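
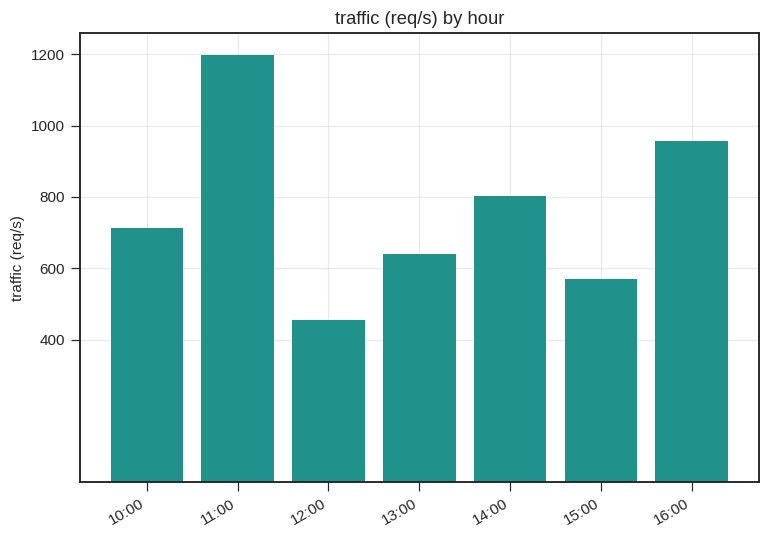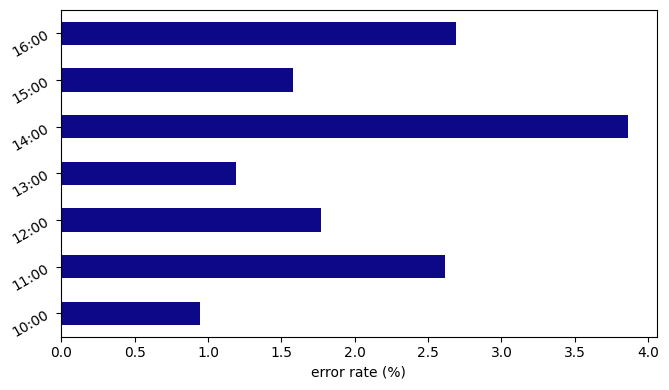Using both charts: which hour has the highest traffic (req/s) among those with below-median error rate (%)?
Chart 2 median error rate (%) ≈ 2; below-median hours: 10:00, 13:00, 15:00. Among those, 10:00 has the highest traffic (req/s) (≈ 800).

10:00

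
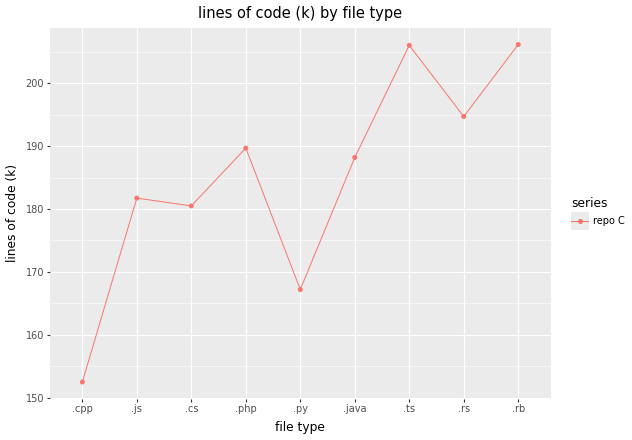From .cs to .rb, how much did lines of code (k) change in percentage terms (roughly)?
≈ +13.9%

.cs ≈ 180, .rb ≈ 205; (205 − 180) / 180 ≈ +13.9%.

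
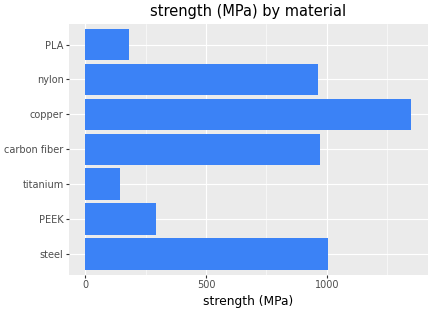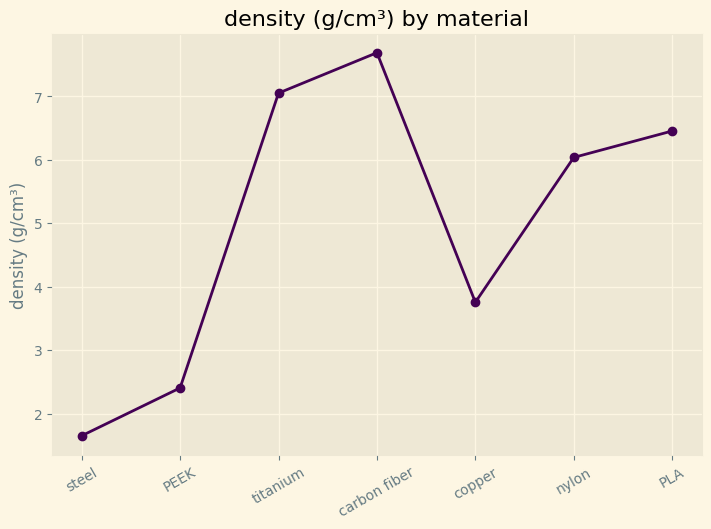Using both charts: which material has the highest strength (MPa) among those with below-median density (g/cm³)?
Chart 2 median density (g/cm³) ≈ 6; below-median materials: steel, PEEK, copper. Among those, copper has the highest strength (MPa) (≈ 1400).

copper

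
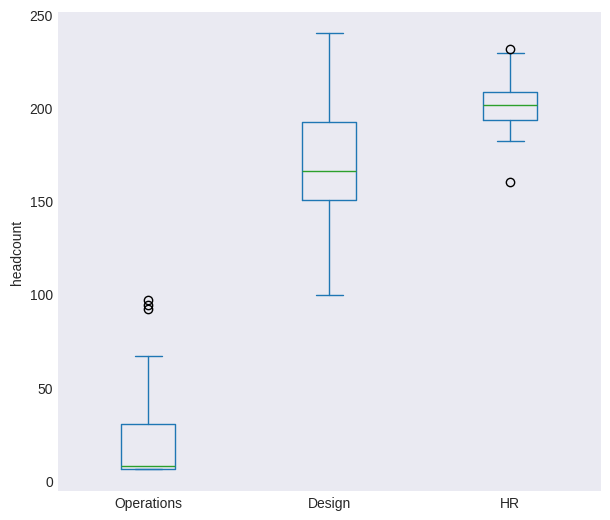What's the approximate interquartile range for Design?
Q3 ≈ 200, Q1 ≈ 160; IQR ≈ 40.

≈ 40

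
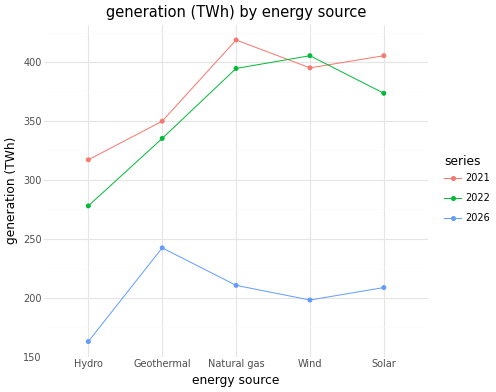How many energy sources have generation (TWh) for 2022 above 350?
3

Above 350: Natural gas, Wind, Solar.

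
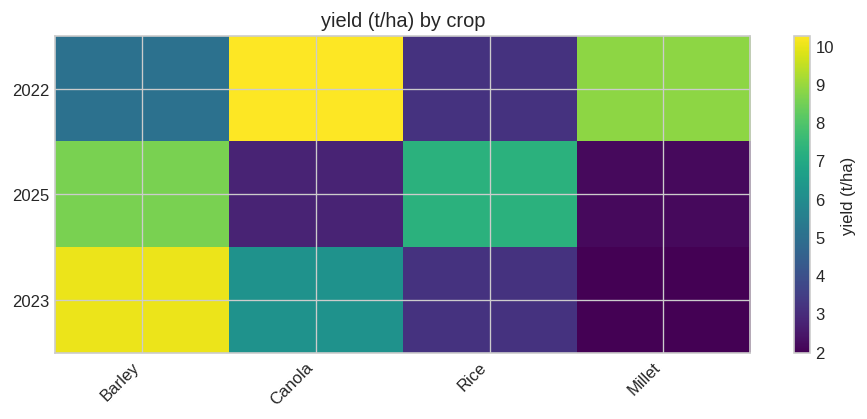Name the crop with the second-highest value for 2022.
Millet

Top 3 for 2022: Canola ≈ 10, Millet ≈ 9, Barley ≈ 5.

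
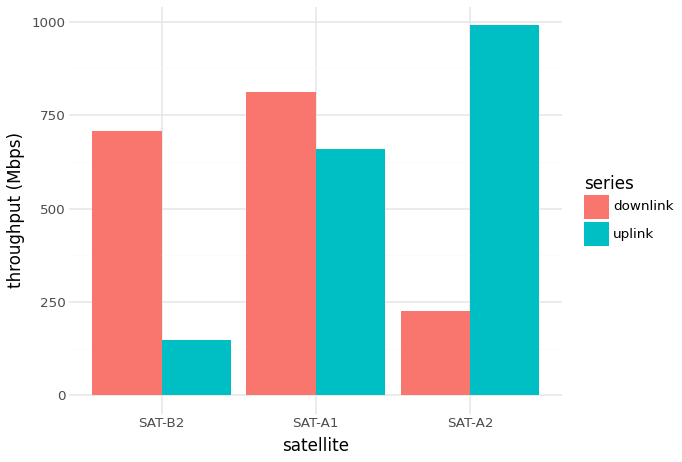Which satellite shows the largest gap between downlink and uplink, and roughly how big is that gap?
SAT-A2, ≈ 800 Mbps

SAT-A2: downlink ≈ 200, uplink ≈ 1000 → gap ≈ 800. Next-largest (SAT-B2) is only ≈ 600.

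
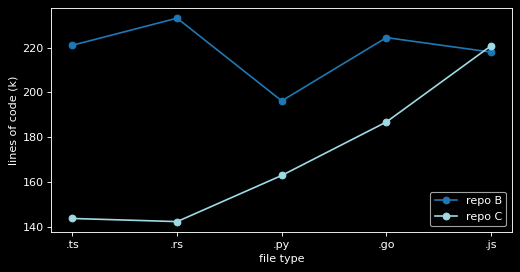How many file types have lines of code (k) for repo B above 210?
4

Above 210: .ts, .rs, .go, .js.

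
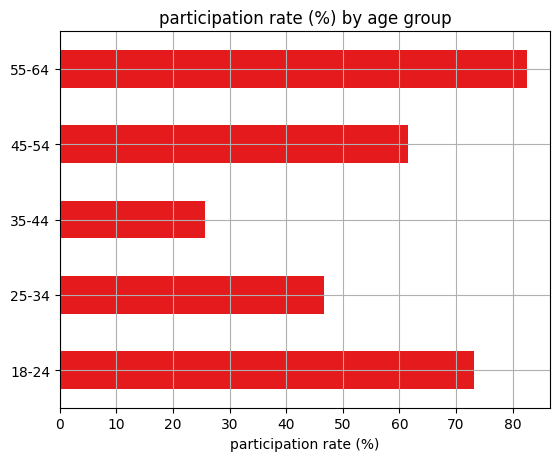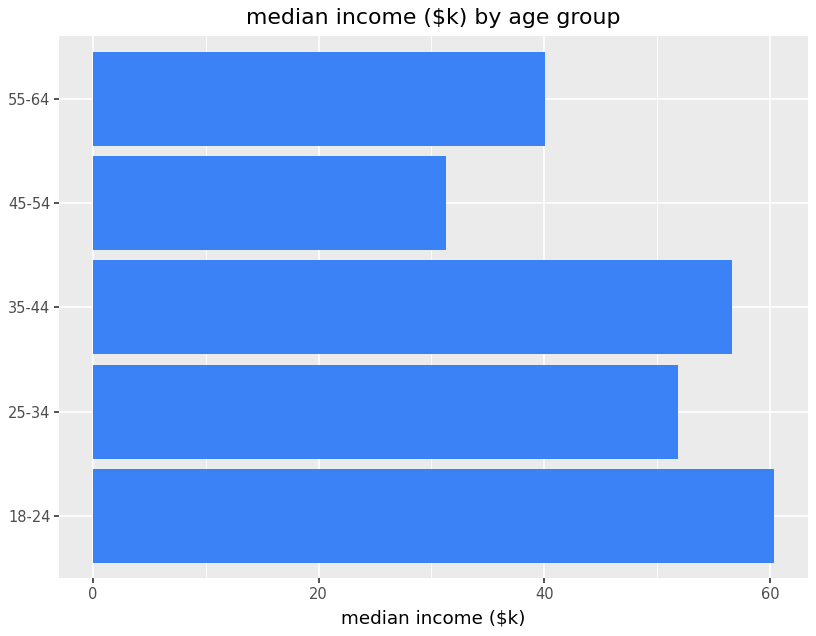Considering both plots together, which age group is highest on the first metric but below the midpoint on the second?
55-64

Chart 2 median median income ($k) ≈ 50; below-median age groups: 45-54, 55-64. Among those, 55-64 has the highest participation rate (%) (≈ 80).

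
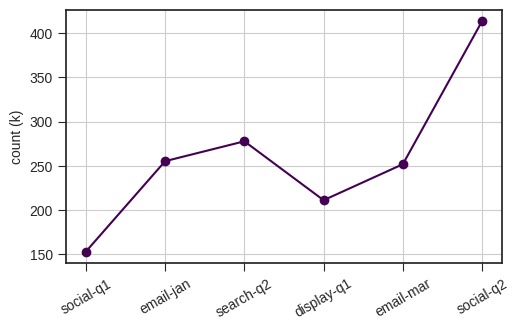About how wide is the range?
Max social-q2 ≈ 425, min social-q1 ≈ 150; range ≈ 275.

≈ 275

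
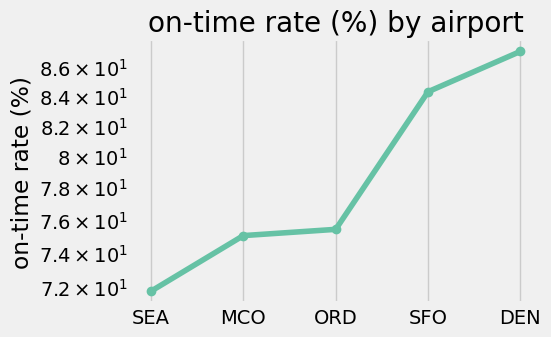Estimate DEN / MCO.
≈ 1.16×

DEN ≈ 88, MCO ≈ 76; 88/76 ≈ 1.16.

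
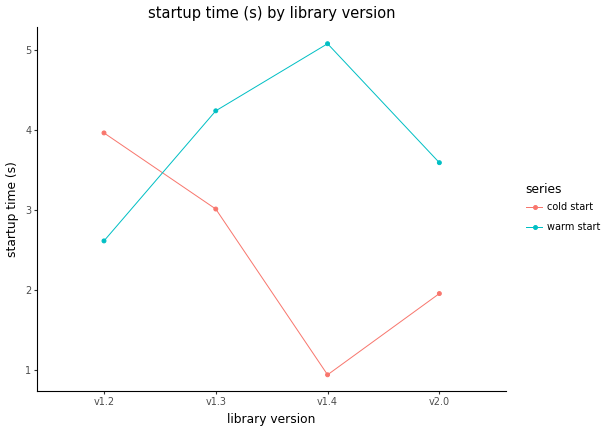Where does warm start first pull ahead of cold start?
v1.3

v1.2: warm start ≈ 2.5 vs cold start ≈ 4.0 (not yet); v1.3: warm start ≈ 4.0 vs cold start ≈ 3.0 (first crossover).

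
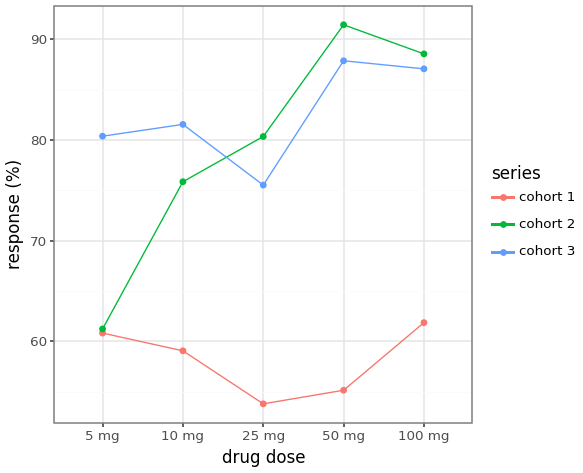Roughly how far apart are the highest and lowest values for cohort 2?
Max 50 mg ≈ 90, min 5 mg ≈ 60; range ≈ 30.

≈ 30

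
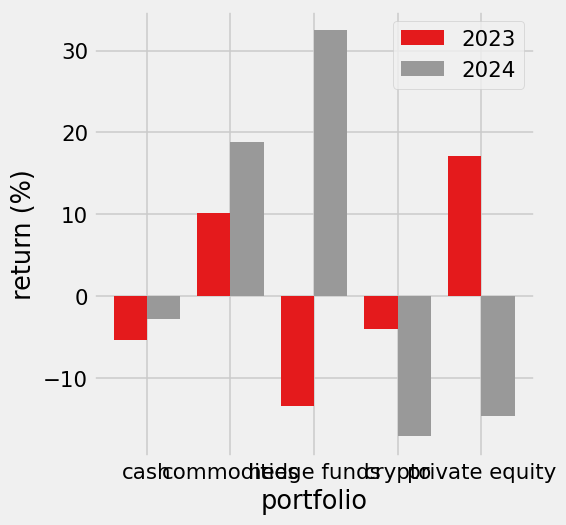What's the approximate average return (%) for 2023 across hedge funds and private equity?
≈ 0

(-15 + 15) / 2 ≈ 0.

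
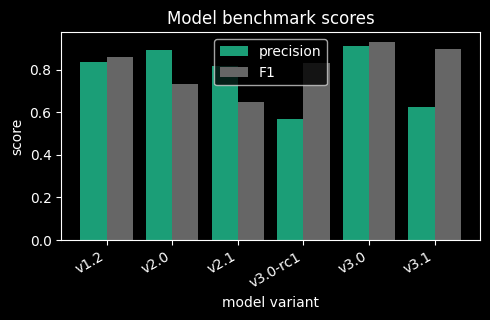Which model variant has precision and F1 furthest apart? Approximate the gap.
v3.1: precision ≈ 0.6, F1 ≈ 0.9 → gap ≈ 0.3. Next-largest (v3.0-rc1) is only ≈ 0.2.

v3.1, ≈ 0.3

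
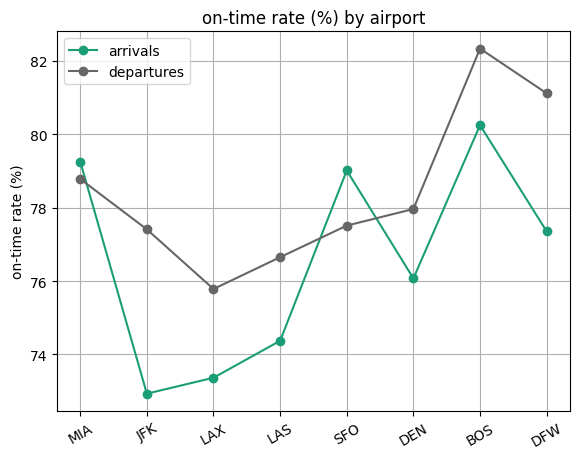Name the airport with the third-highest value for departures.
Top 4 for departures: BOS ≈ 82, DFW ≈ 81, MIA ≈ 79, DEN ≈ 78.

MIA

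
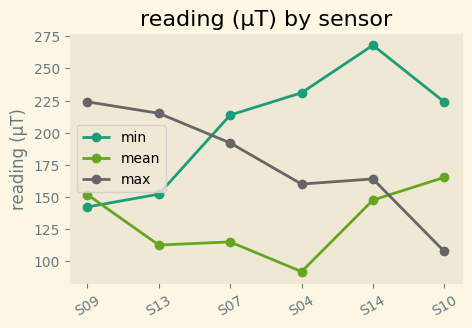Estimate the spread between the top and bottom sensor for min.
≈ 120

Max S14 ≈ 260, min S09 ≈ 140; range ≈ 120.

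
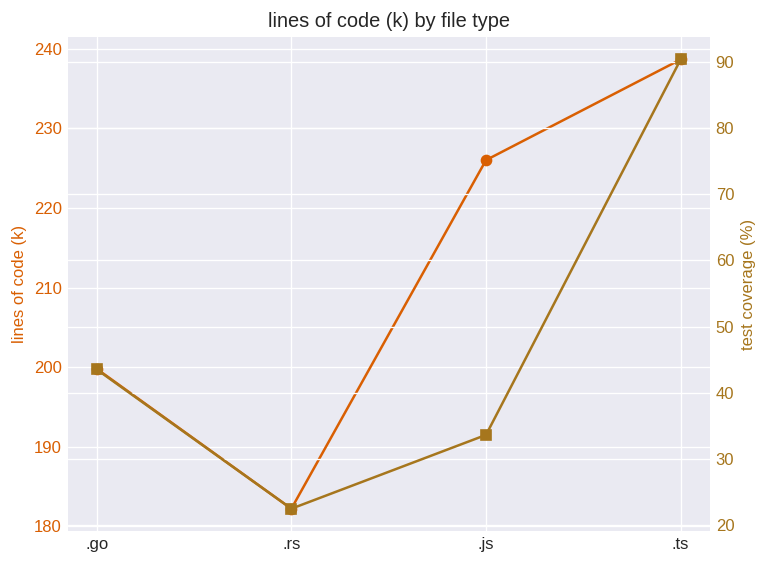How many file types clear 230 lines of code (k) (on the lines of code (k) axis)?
1

Above 230: .ts.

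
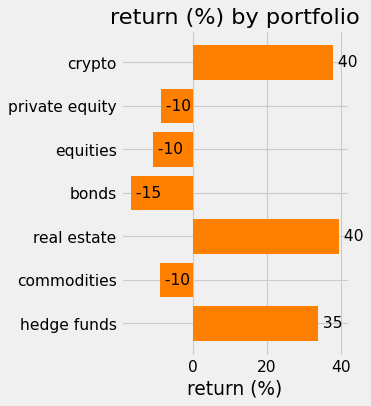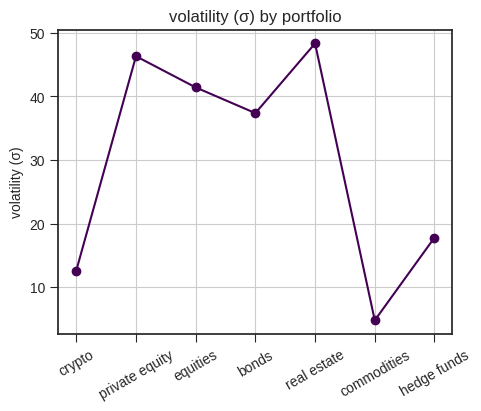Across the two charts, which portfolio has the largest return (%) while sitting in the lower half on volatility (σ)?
crypto

Chart 2 median volatility (σ) ≈ 35; below-median portfolios: crypto, commodities, hedge funds. Among those, crypto has the highest return (%) (≈ 40).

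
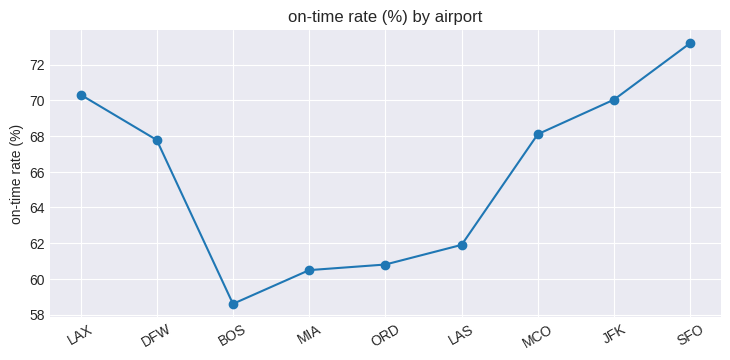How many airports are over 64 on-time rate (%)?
5

Above 64: LAX, DFW, MCO, JFK, SFO.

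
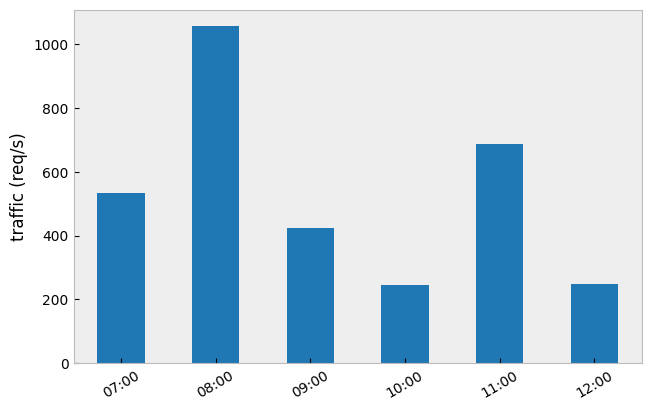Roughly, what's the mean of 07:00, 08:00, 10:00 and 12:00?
(500 + 1100 + 200 + 200) / 4 ≈ 500.

≈ 500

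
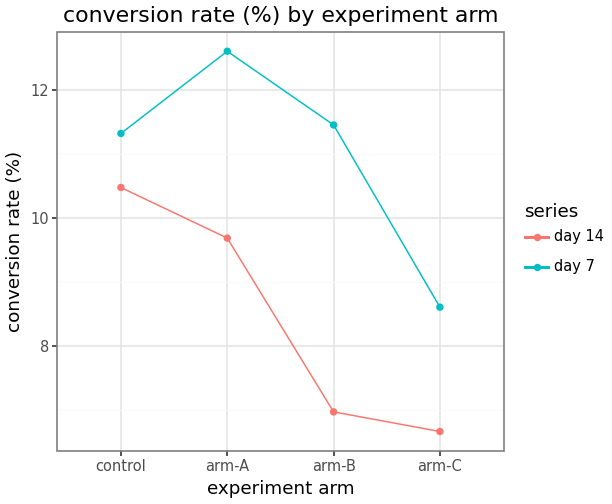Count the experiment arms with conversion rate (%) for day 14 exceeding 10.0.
Above 10.0: control.

1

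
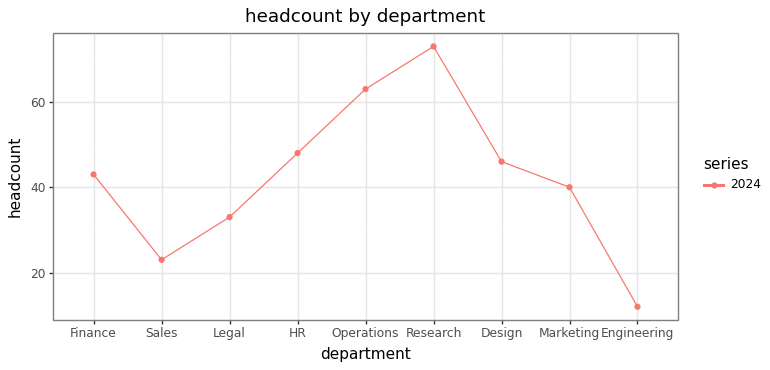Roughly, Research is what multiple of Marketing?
≈ 1.75×

Research ≈ 70, Marketing ≈ 40; 70/40 ≈ 1.75.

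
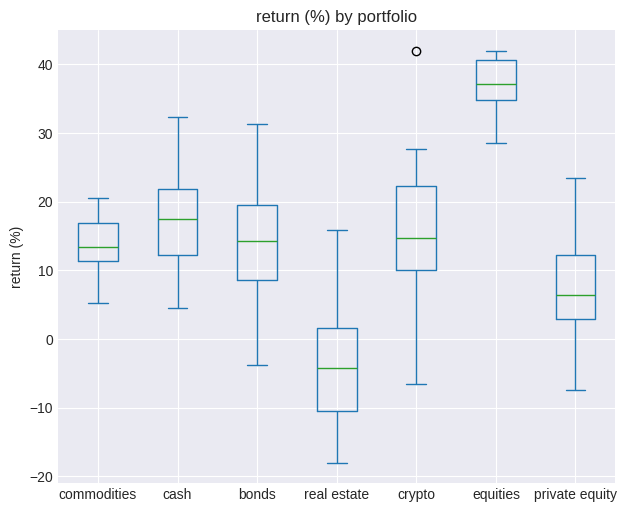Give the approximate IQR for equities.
≈ 5

Q3 ≈ 40, Q1 ≈ 35; IQR ≈ 5.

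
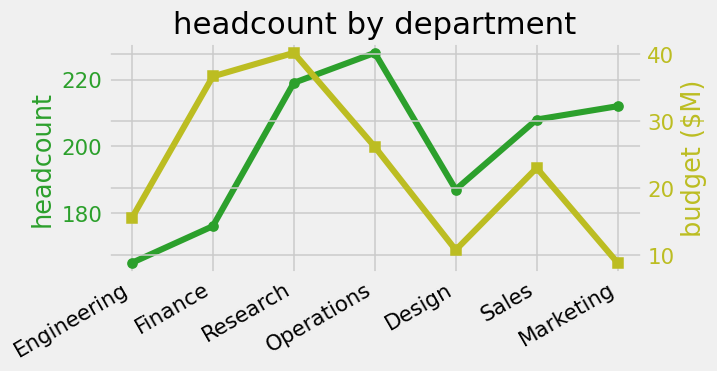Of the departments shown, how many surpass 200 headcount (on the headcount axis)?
4

Above 200: Research, Operations, Sales, Marketing.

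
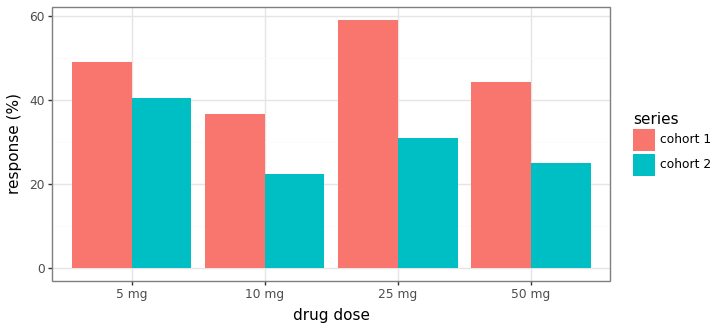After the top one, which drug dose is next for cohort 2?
Top 3 for cohort 2: 5 mg ≈ 40, 25 mg ≈ 30, 50 mg ≈ 25.

25 mg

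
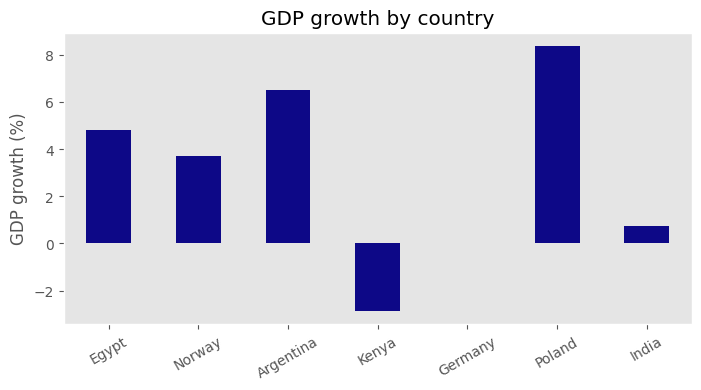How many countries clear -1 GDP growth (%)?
6

Above -1: Egypt, Norway, Argentina, Germany, Poland, India.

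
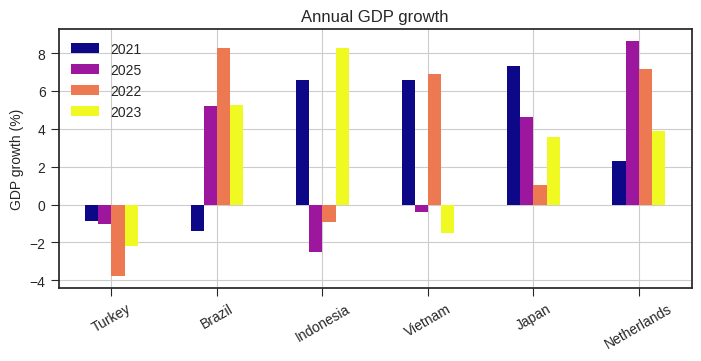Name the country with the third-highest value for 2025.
Top 4 for 2025: Netherlands ≈ 8, Brazil ≈ 6, Japan ≈ 4, Vietnam ≈ 0.

Japan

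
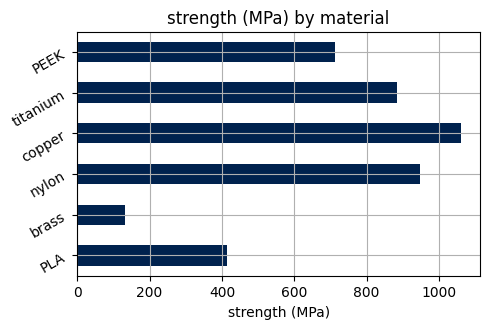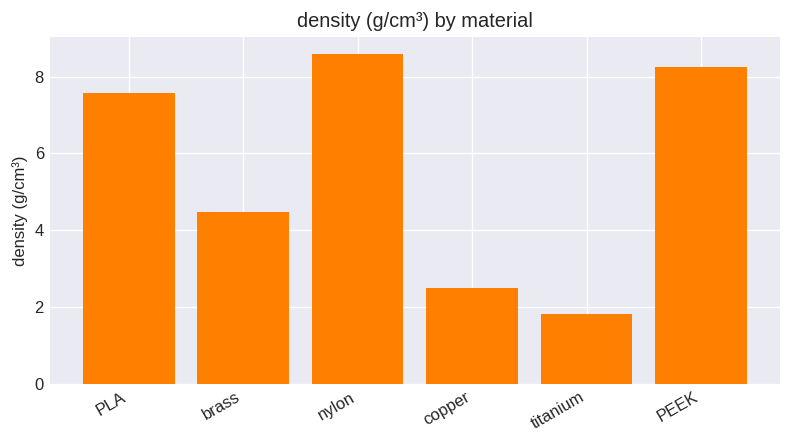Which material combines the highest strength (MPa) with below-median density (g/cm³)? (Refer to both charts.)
Chart 2 median density (g/cm³) ≈ 6; below-median materials: brass, copper, titanium. Among those, copper has the highest strength (MPa) (≈ 1100).

copper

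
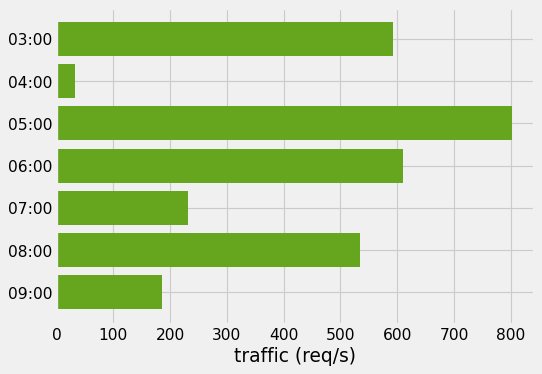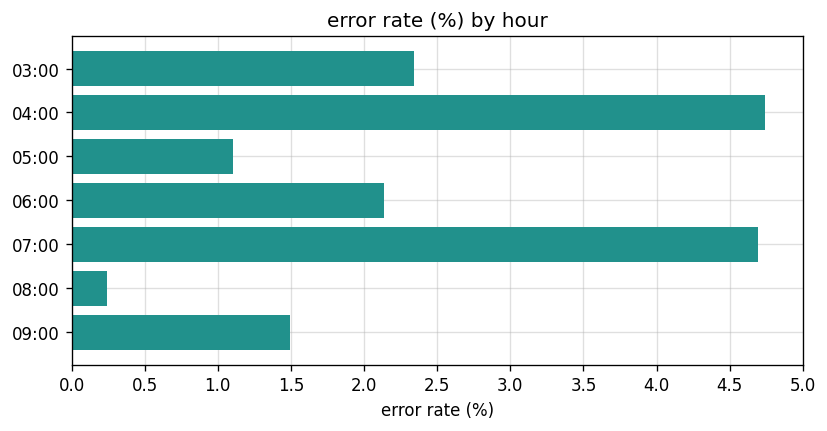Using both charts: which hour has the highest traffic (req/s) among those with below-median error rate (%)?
05:00

Chart 2 median error rate (%) ≈ 2; below-median hours: 05:00, 08:00, 09:00. Among those, 05:00 has the highest traffic (req/s) (≈ 800).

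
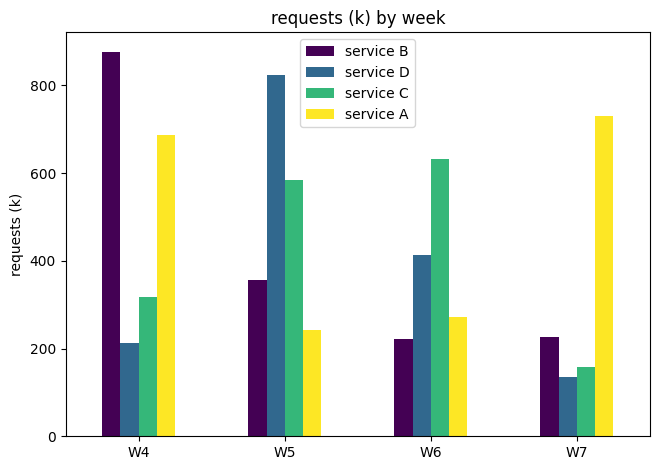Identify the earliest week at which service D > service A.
W5

W4: service D ≈ 200 vs service A ≈ 700 (not yet); W5: service D ≈ 800 vs service A ≈ 200 (first crossover).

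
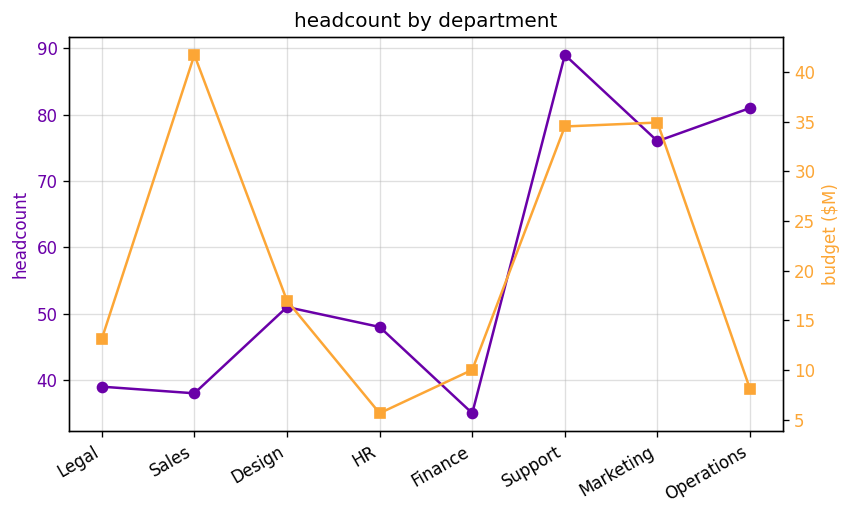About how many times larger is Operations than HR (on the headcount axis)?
Operations ≈ 80, HR ≈ 50; 80/50 ≈ 1.6.

≈ 1.6×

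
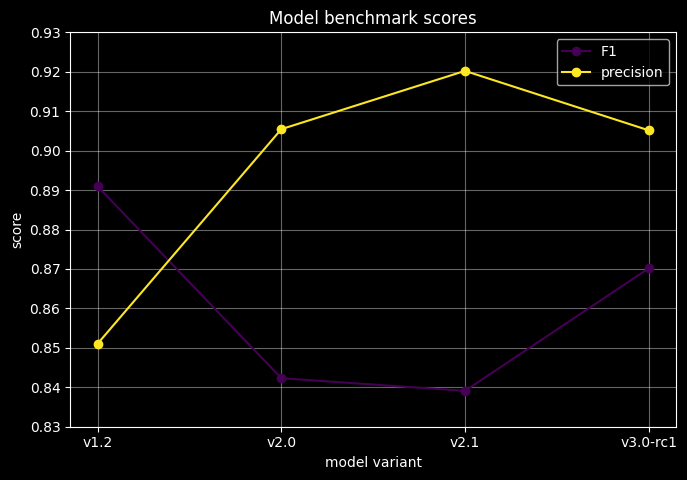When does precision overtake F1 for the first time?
v1.2: precision ≈ 0.85 vs F1 ≈ 0.89 (not yet); v2.0: precision ≈ 0.91 vs F1 ≈ 0.84 (first crossover).

v2.0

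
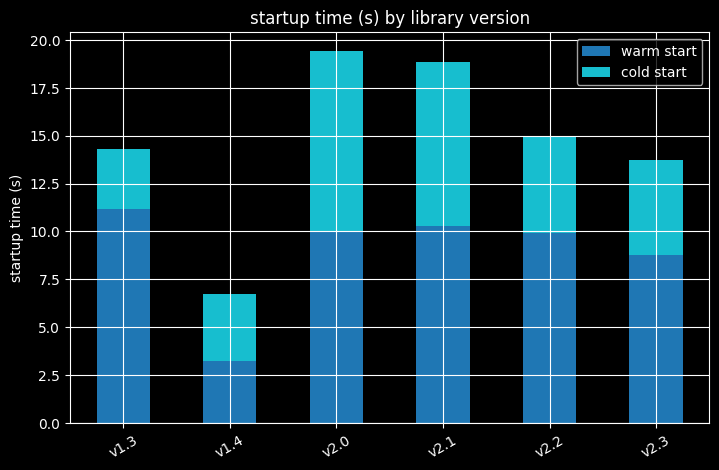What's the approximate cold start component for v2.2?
≈ 4

cold start top ≈ 14, bottom ≈ 10; segment ≈ 4.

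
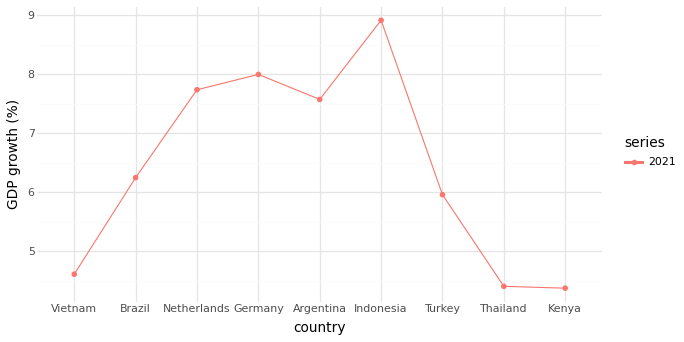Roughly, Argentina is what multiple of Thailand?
≈ 1.67×

Argentina ≈ 7.5, Thailand ≈ 4.5; 7.5/4.5 ≈ 1.67.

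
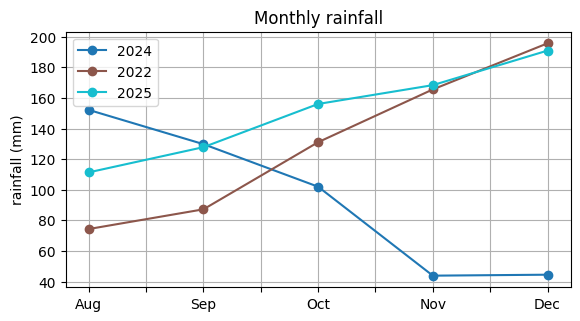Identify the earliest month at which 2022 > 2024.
Sep: 2022 ≈ 80 vs 2024 ≈ 120 (not yet); Oct: 2022 ≈ 140 vs 2024 ≈ 100 (first crossover).

Oct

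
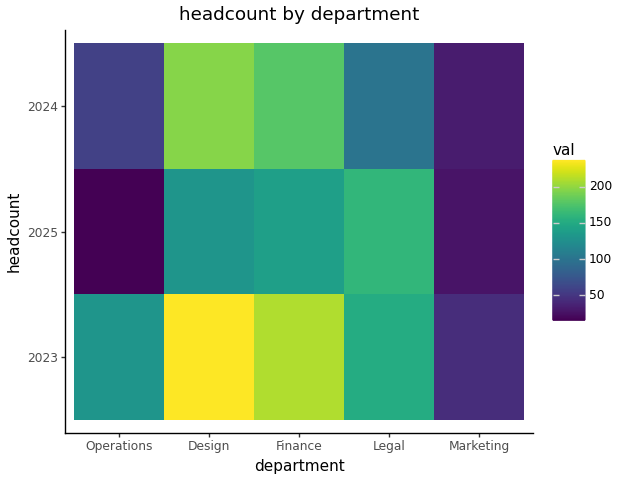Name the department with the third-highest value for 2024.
Top 4 for 2024: Design ≈ 200, Finance ≈ 180, Legal ≈ 100, Operations ≈ 60.

Legal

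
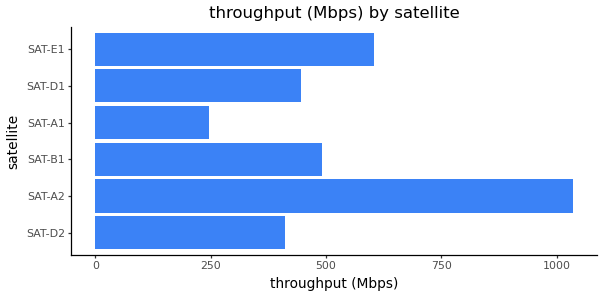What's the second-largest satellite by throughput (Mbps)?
Top 3: SAT-A2 ≈ 1000, SAT-E1 ≈ 600, SAT-B1 ≈ 500.

SAT-E1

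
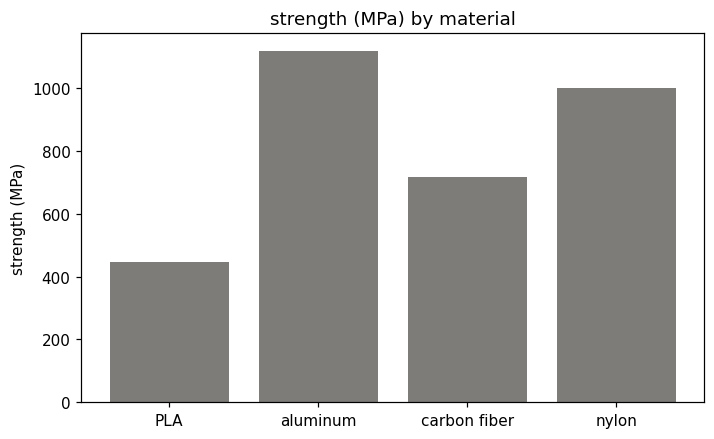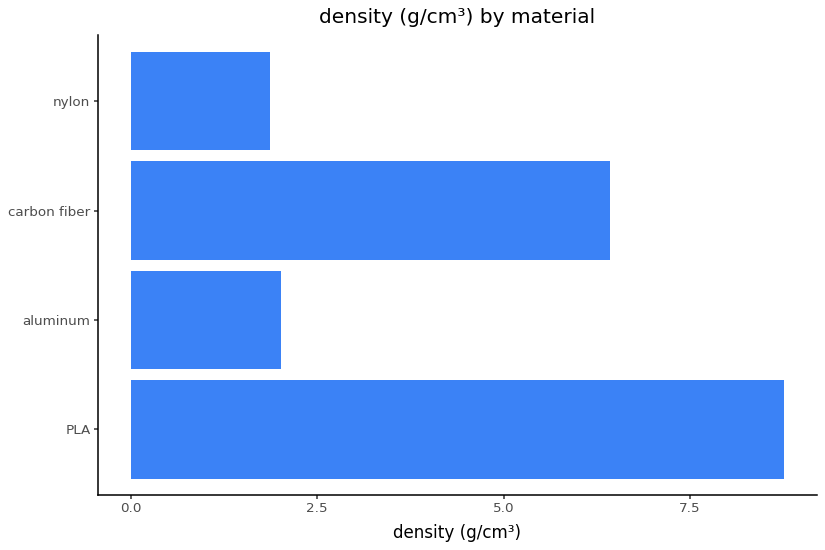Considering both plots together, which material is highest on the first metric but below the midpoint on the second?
aluminum

Chart 2 median density (g/cm³) ≈ 4; below-median materials: aluminum, nylon. Among those, aluminum has the highest strength (MPa) (≈ 1200).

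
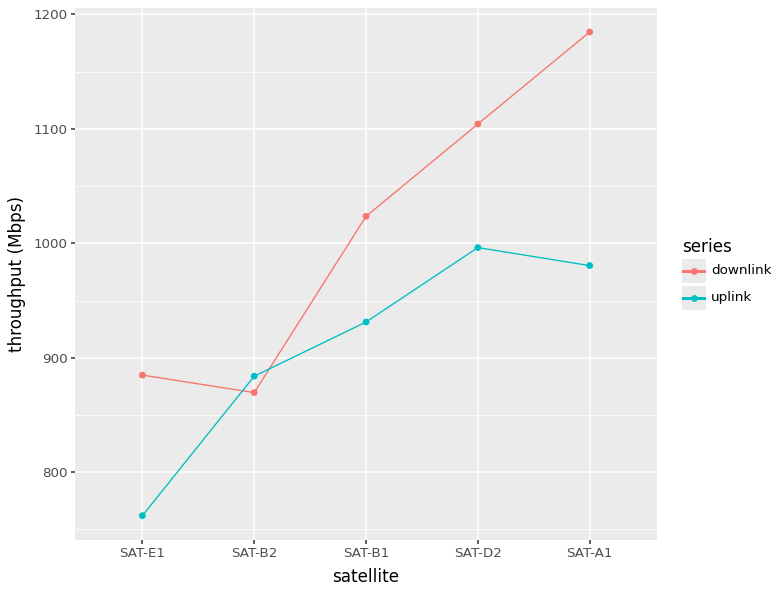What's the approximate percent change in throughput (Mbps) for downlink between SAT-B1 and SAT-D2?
≈ +10%

SAT-B1 ≈ 1000, SAT-D2 ≈ 1100; (1100 − 1000) / 1000 ≈ +10%.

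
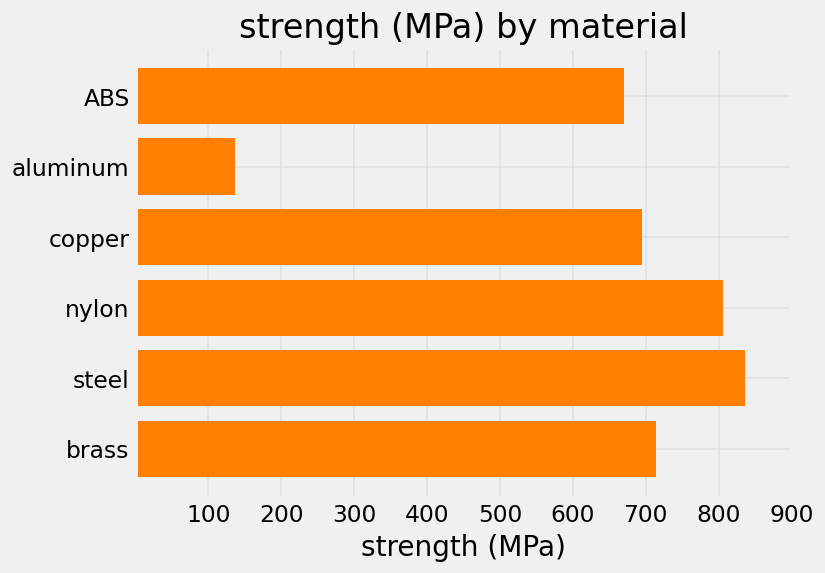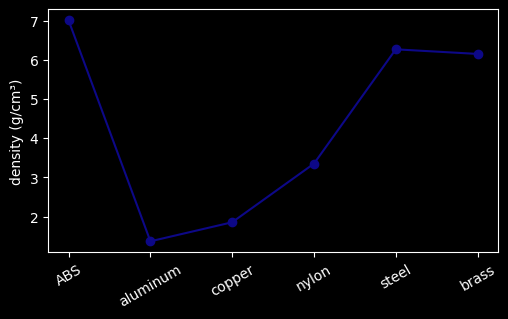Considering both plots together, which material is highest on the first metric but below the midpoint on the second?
nylon

Chart 2 median density (g/cm³) ≈ 5; below-median materials: aluminum, copper, nylon. Among those, nylon has the highest strength (MPa) (≈ 800).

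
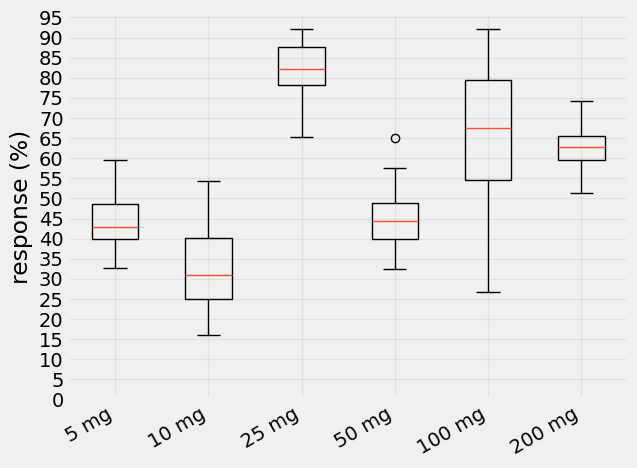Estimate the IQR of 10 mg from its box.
≈ 15

Q3 ≈ 40, Q1 ≈ 25; IQR ≈ 15.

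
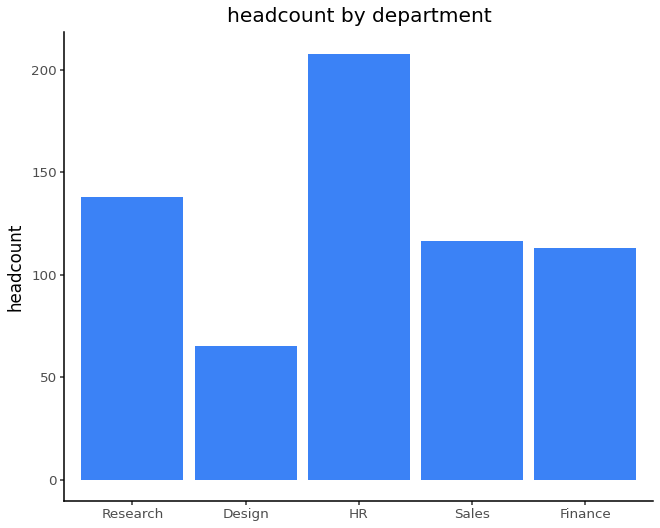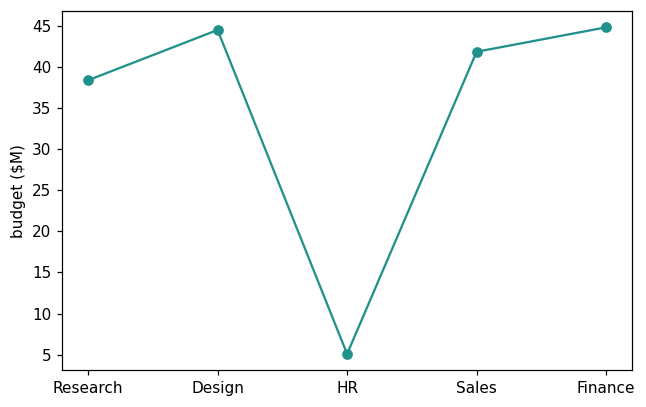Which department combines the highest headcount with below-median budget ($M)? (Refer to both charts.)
HR

Chart 2 median budget ($M) ≈ 40; below-median departments: Research, HR. Among those, HR has the highest headcount (≈ 200).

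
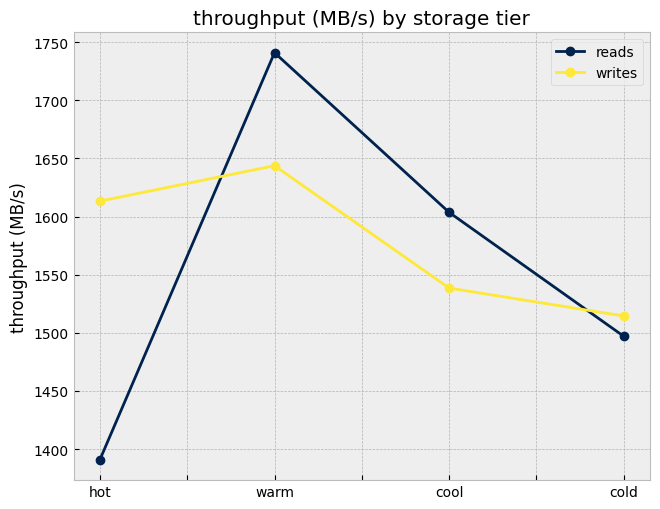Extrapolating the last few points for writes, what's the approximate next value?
Last three: 1650, 1550, 1500 → slope ≈ -75/step → next ≈ 1425.

≈ 1425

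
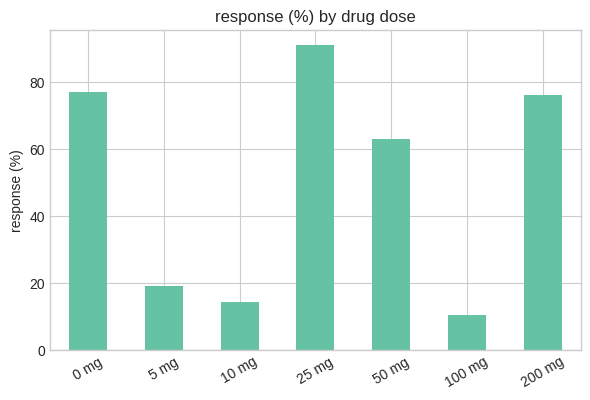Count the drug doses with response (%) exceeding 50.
4

Above 50: 0 mg, 25 mg, 50 mg, 200 mg.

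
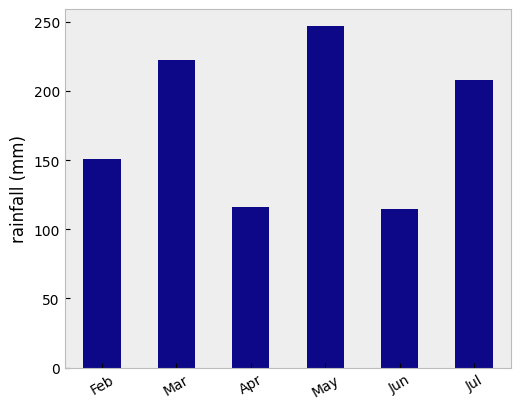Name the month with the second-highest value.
Top 3: May ≈ 250, Mar ≈ 225, Jul ≈ 200.

Mar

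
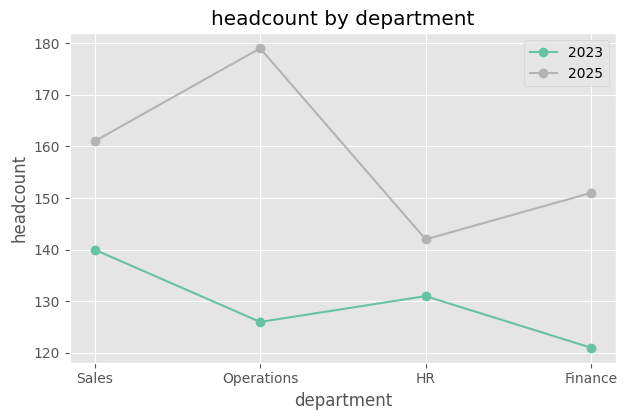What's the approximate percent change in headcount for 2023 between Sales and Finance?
≈ -14.3%

Sales ≈ 140, Finance ≈ 120; (120 − 140) / 140 ≈ -14.3%.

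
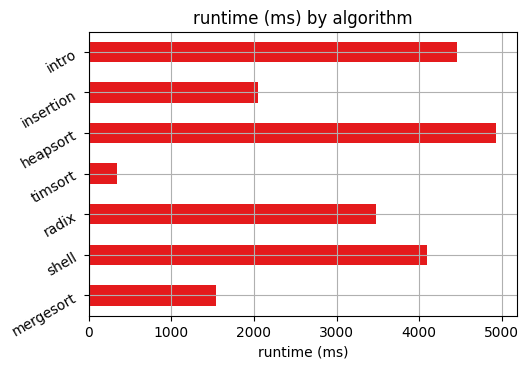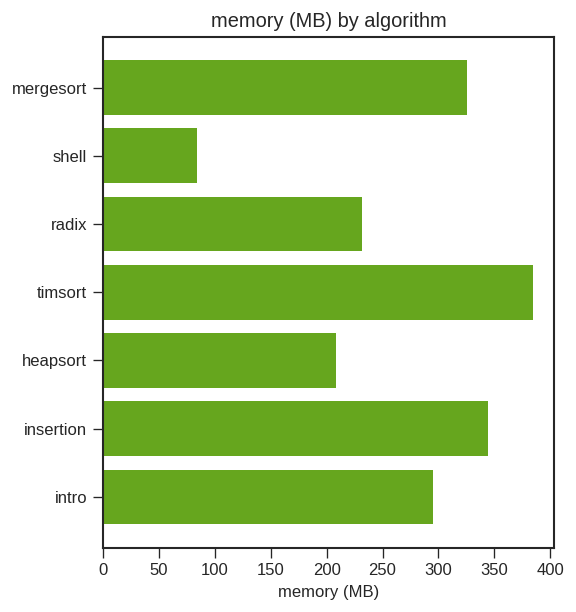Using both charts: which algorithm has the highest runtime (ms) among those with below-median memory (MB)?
heapsort

Chart 2 median memory (MB) ≈ 300; below-median algorithms: shell, radix, heapsort. Among those, heapsort has the highest runtime (ms) (≈ 5000).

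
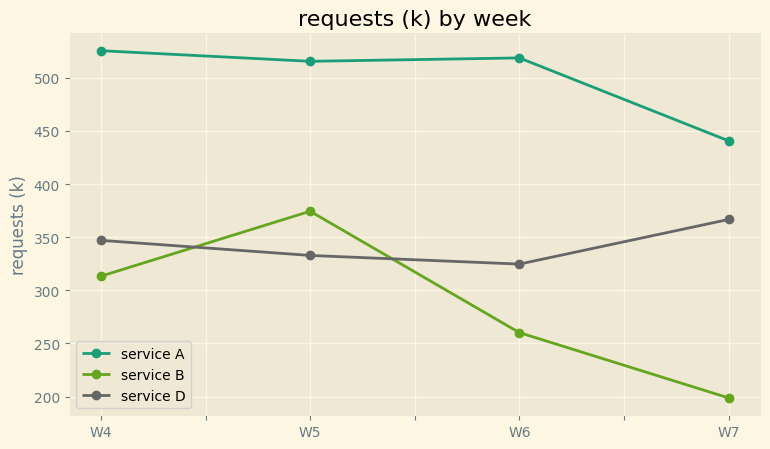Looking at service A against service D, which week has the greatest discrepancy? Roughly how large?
W6: service A ≈ 500, service D ≈ 300 → gap ≈ 200. Next-largest (W5) is only ≈ 150.

W6, ≈ 200 k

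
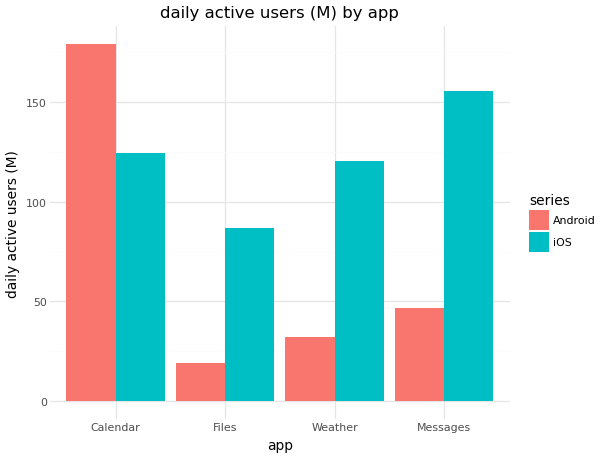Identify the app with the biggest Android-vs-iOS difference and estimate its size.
Messages: Android ≈ 40, iOS ≈ 160 → gap ≈ 120. Next-largest (Weather) is only ≈ 80.

Messages, ≈ 120 M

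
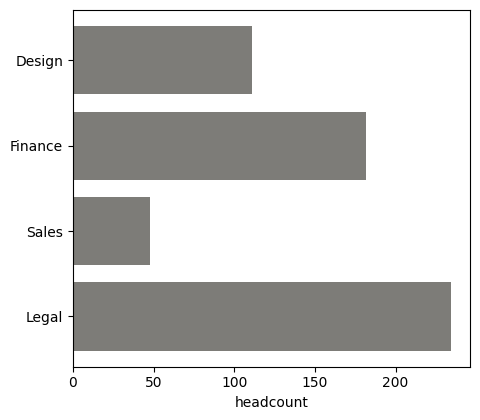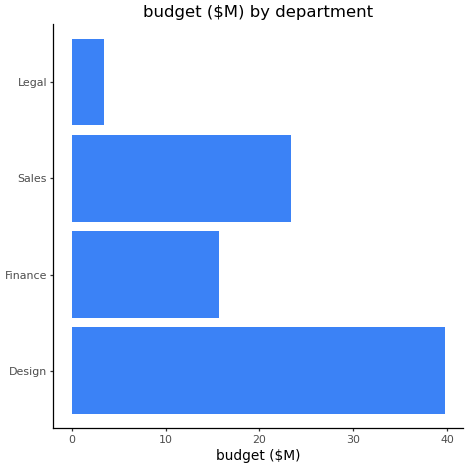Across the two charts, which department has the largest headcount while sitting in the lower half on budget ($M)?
Legal

Chart 2 median budget ($M) ≈ 20; below-median departments: Finance, Legal. Among those, Legal has the highest headcount (≈ 225).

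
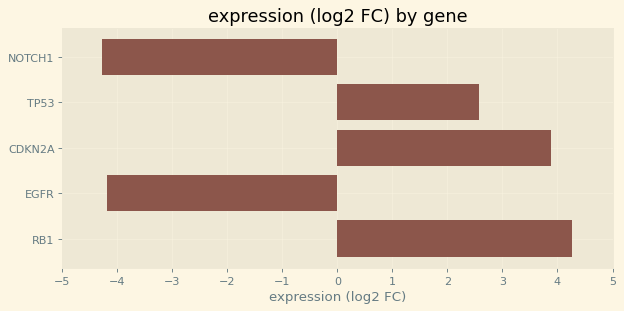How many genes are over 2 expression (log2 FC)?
3

Above 2: TP53, CDKN2A, RB1.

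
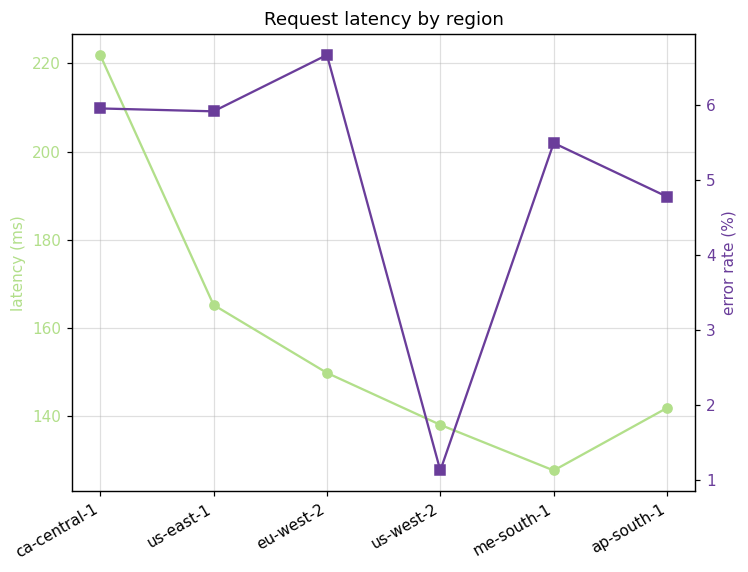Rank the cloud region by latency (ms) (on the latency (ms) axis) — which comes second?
Top 3 (on the latency (ms) axis): ca-central-1 ≈ 220, us-east-1 ≈ 170, eu-west-2 ≈ 150.

us-east-1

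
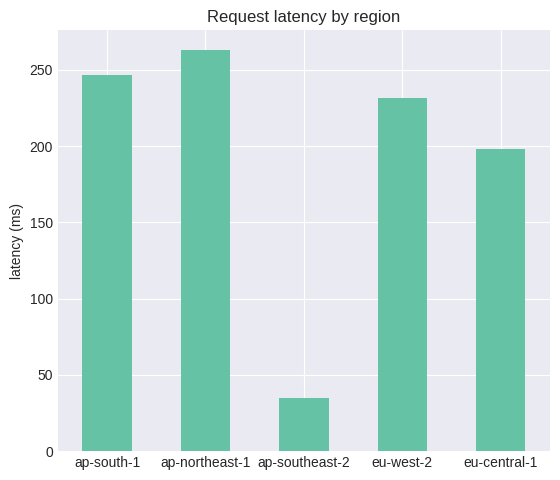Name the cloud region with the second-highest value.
ap-south-1

Top 3: ap-northeast-1 ≈ 275, ap-south-1 ≈ 250, eu-west-2 ≈ 225.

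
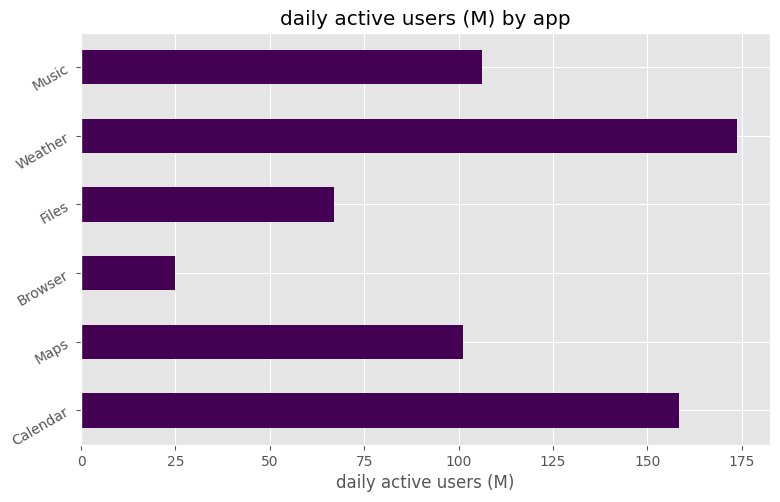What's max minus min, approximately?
≈ 160

Max Weather ≈ 180, min Browser ≈ 20; range ≈ 160.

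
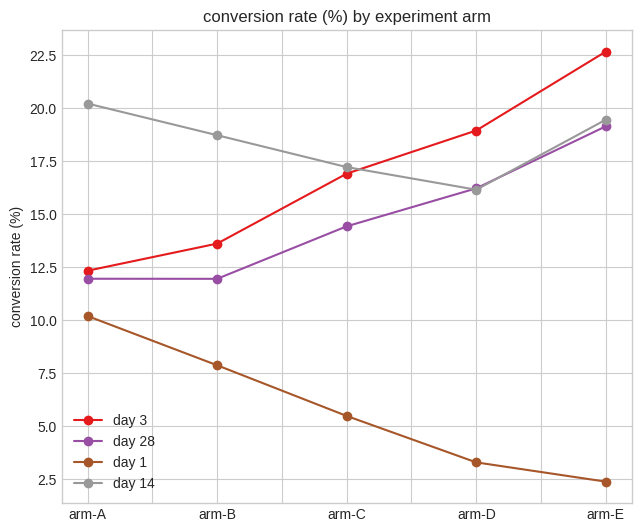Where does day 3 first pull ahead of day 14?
arm-D

arm-C: day 3 ≈ 16 vs day 14 ≈ 18 (not yet); arm-D: day 3 ≈ 18 vs day 14 ≈ 16 (first crossover).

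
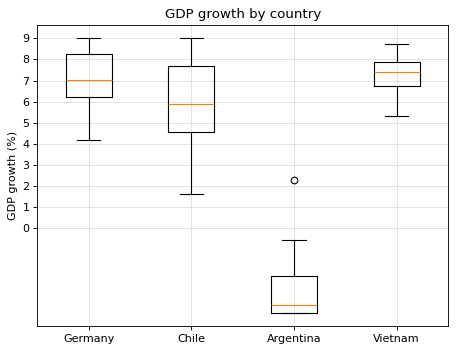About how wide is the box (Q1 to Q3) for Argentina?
≈ 2

Q3 ≈ -2, Q1 ≈ -4; IQR ≈ 2.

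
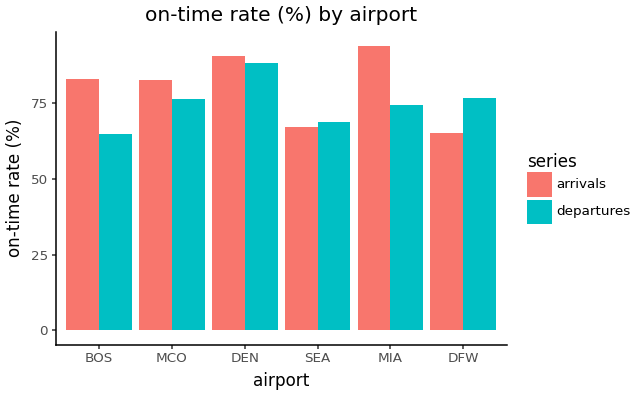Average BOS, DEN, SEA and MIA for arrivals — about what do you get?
≈ 82

(80 + 90 + 70 + 90) / 4 ≈ 82.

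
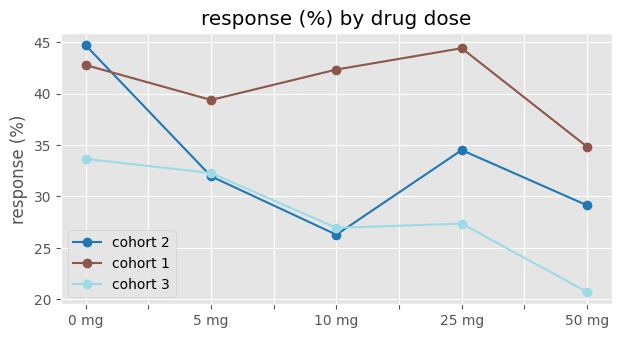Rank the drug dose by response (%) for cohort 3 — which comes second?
Top 3 for cohort 3: 0 mg ≈ 34, 5 mg ≈ 32, 25 mg ≈ 28.

5 mg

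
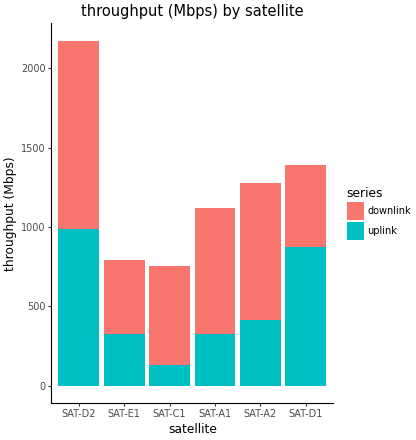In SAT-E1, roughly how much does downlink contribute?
downlink top ≈ 800, bottom ≈ 400; segment ≈ 400.

≈ 400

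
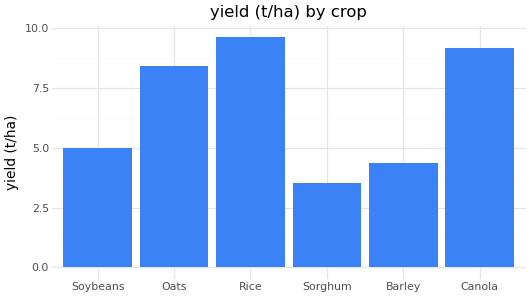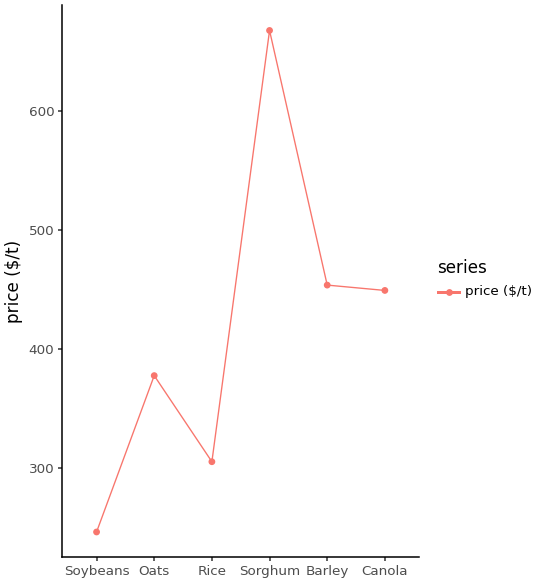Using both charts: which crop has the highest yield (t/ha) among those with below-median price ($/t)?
Rice

Chart 2 median price ($/t) ≈ 400; below-median crops: Soybeans, Oats, Rice. Among those, Rice has the highest yield (t/ha) (≈ 10).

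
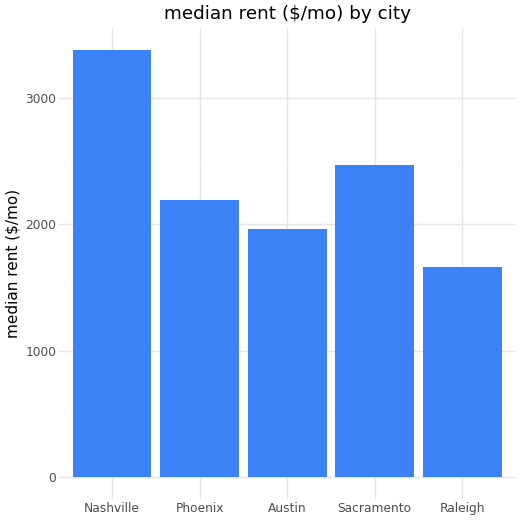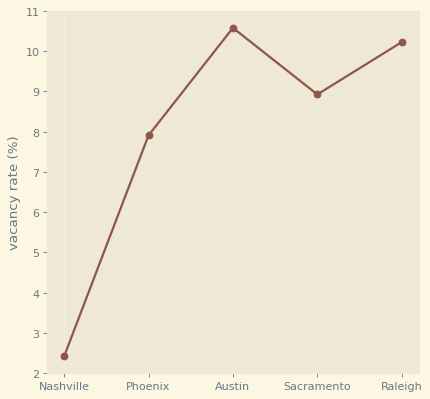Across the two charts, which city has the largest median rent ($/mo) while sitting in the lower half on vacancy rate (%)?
Chart 2 median vacancy rate (%) ≈ 9; below-median cities: Nashville, Phoenix. Among those, Nashville has the highest median rent ($/mo) (≈ 3500).

Nashville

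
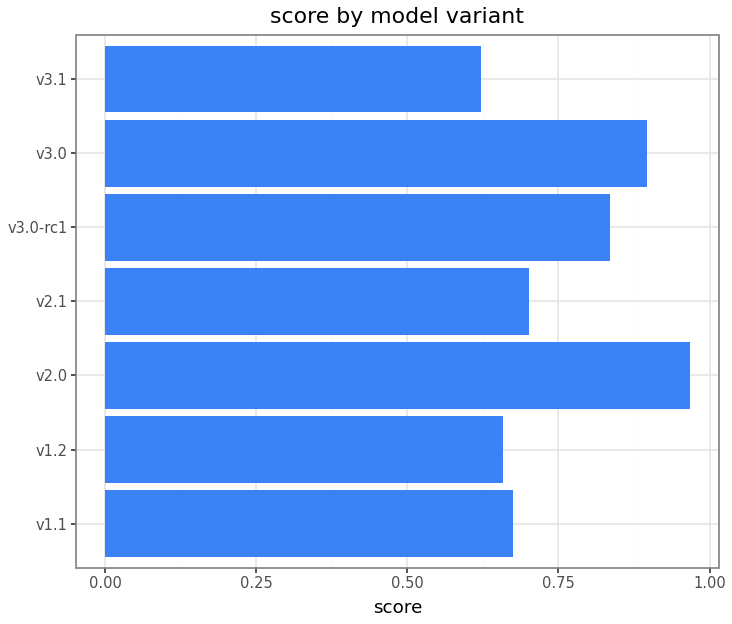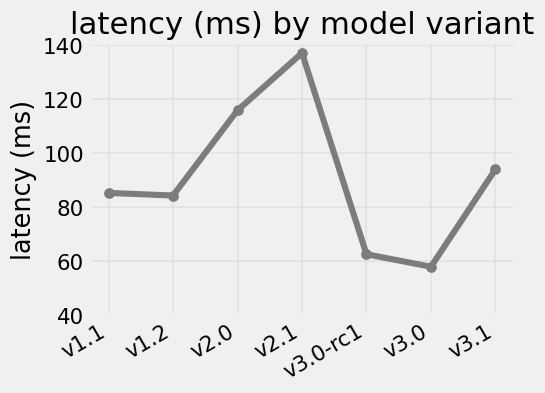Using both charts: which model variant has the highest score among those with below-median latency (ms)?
v3.0

Chart 2 median latency (ms) ≈ 80; below-median model variants: v1.2, v3.0-rc1, v3.0. Among those, v3.0 has the highest score (≈ 0.9).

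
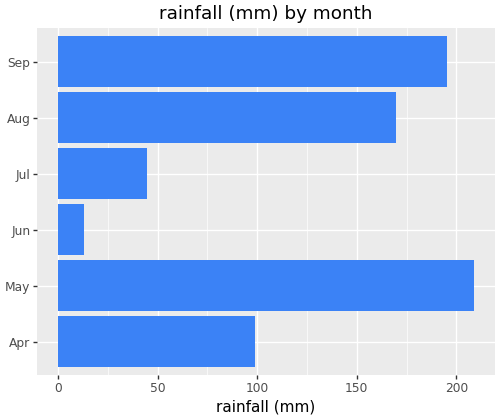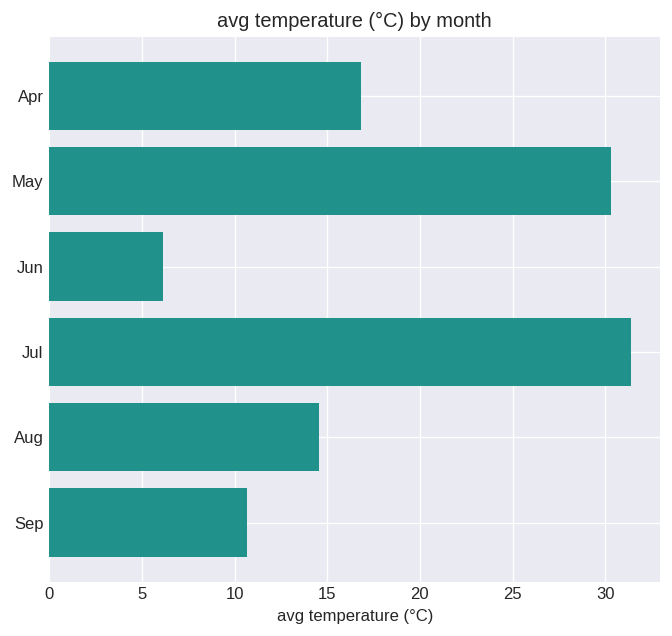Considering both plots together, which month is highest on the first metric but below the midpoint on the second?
Chart 2 median avg temperature (°C) ≈ 15; below-median months: Jun, Aug, Sep. Among those, Sep has the highest rainfall (mm) (≈ 200).

Sep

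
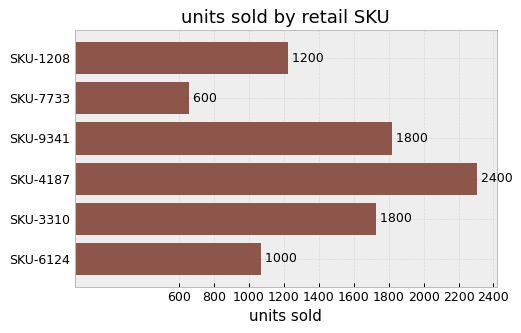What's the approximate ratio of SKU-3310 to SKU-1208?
SKU-3310 ≈ 1800, SKU-1208 ≈ 1200; 1800/1200 ≈ 1.5.

≈ 1.5×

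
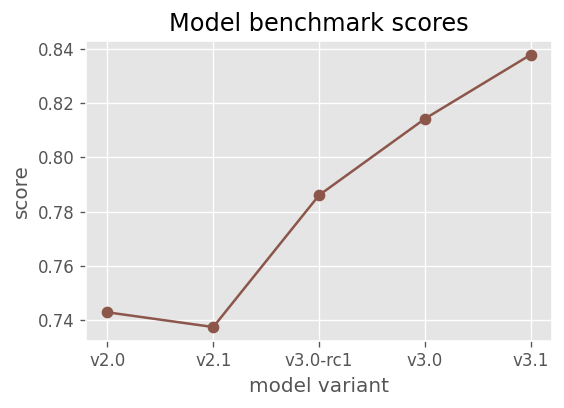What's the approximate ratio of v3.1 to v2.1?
≈ 1.14×

v3.1 ≈ 0.84, v2.1 ≈ 0.74; 0.84/0.74 ≈ 1.14.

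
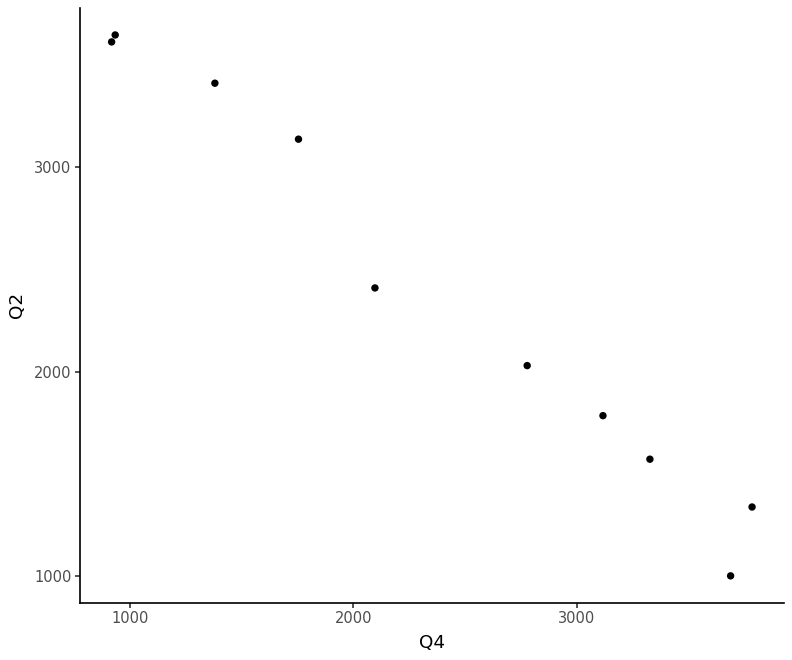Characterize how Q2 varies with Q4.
negative, strong

Points are negatively correlated; strong (|r| ≈ 1.0).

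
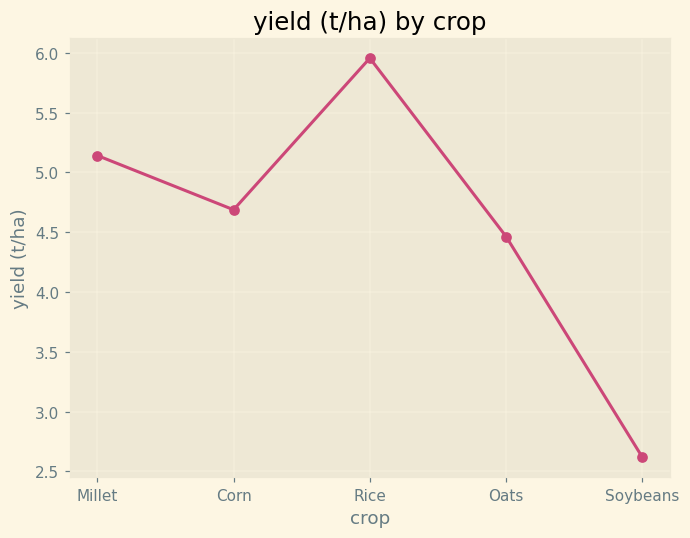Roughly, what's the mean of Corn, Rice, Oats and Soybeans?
(4.5 + 6.0 + 4.5 + 2.5) / 4 ≈ 4.38.

≈ 4.38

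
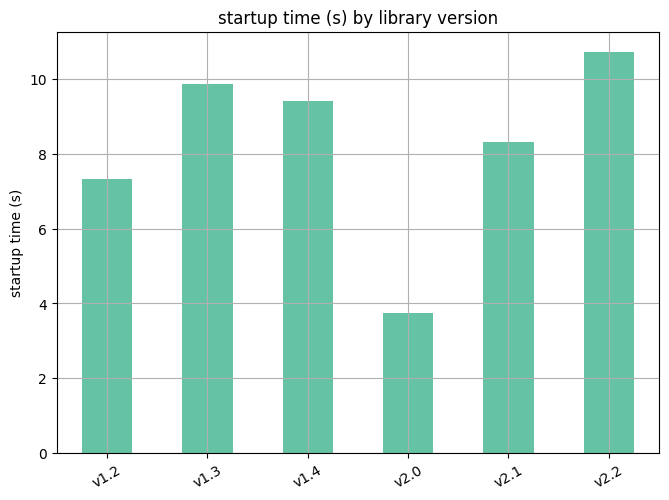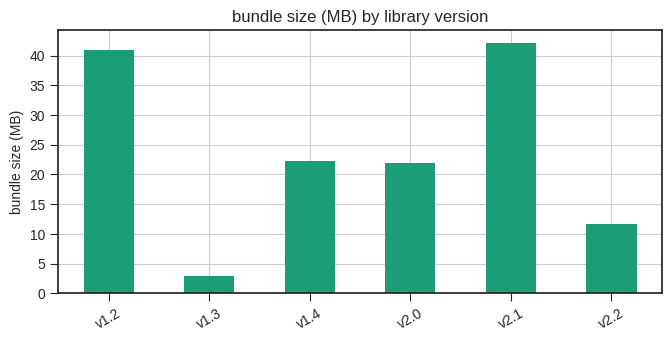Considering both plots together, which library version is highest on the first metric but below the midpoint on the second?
Chart 2 median bundle size (MB) ≈ 20; below-median library versions: v1.3, v2.0, v2.2. Among those, v2.2 has the highest startup time (s) (≈ 11).

v2.2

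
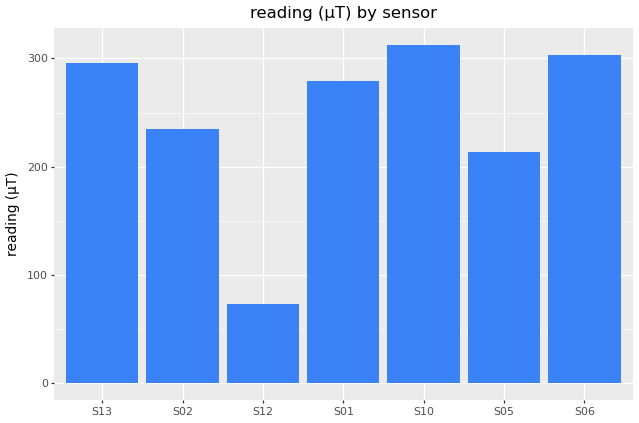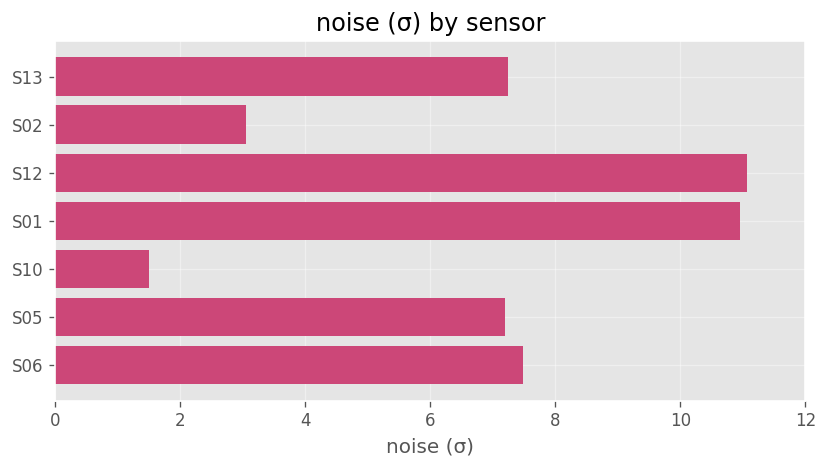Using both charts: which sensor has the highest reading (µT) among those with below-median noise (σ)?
Chart 2 median noise (σ) ≈ 8; below-median sensors: S02, S10, S05. Among those, S10 has the highest reading (µT) (≈ 300).

S10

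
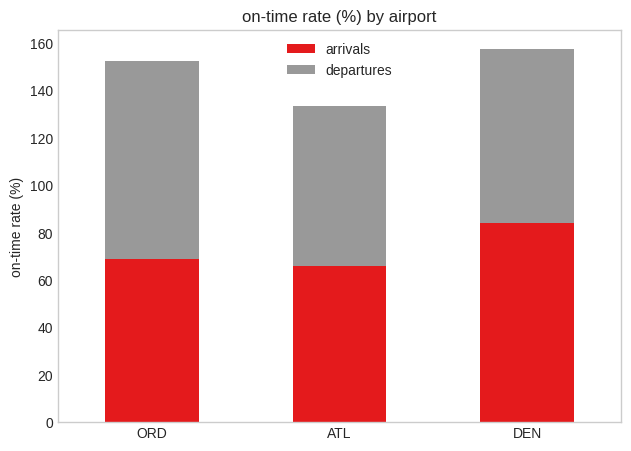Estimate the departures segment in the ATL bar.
≈ 80

departures top ≈ 140, bottom ≈ 60; segment ≈ 80.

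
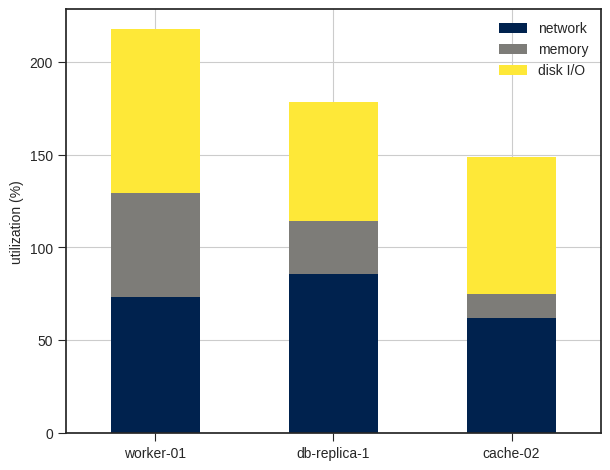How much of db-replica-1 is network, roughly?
network top ≈ 80, bottom ≈ 0; segment ≈ 80.

≈ 80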